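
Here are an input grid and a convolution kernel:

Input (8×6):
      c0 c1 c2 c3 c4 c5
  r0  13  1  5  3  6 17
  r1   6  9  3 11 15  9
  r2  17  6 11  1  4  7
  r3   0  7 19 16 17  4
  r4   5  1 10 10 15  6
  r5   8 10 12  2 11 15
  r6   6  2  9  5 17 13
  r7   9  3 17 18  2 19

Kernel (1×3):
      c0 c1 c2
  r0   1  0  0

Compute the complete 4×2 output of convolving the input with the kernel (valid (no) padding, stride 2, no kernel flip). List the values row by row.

13 5
17 11
5 10
6 9

Output[0,0]: The receptive field on the input at this output position is [13 1 5]. Elementwise product with the kernel and sum: 13·1.
Output[0,1]: The receptive field on the input at this output position is [5 3 6]. Elementwise product with the kernel and sum: 5·1.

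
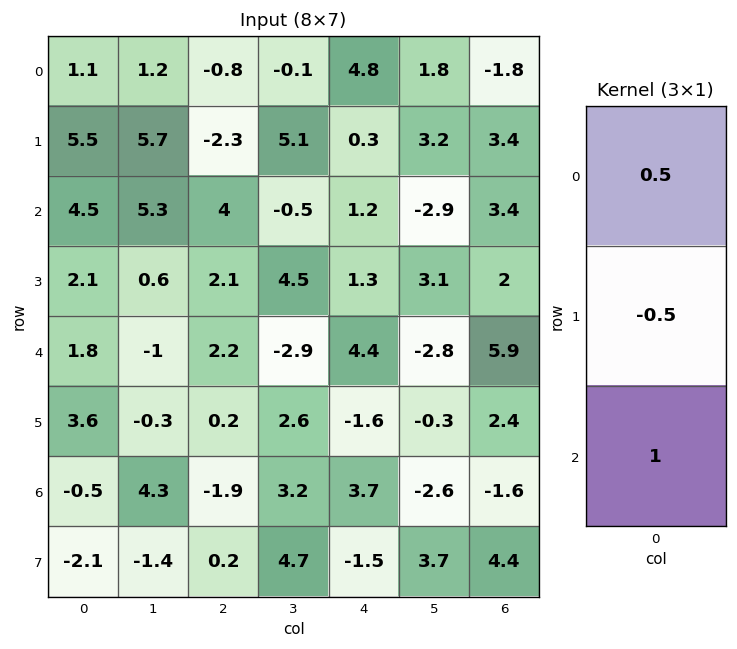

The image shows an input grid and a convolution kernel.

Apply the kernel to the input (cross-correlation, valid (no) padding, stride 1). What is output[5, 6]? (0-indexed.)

6.4

The receptive field on the input at this output position is [2.4 / -1.6 / 4.4]. Elementwise product with the kernel and sum: 2.4·0.5 + -1.6·-0.5 + 4.4·1.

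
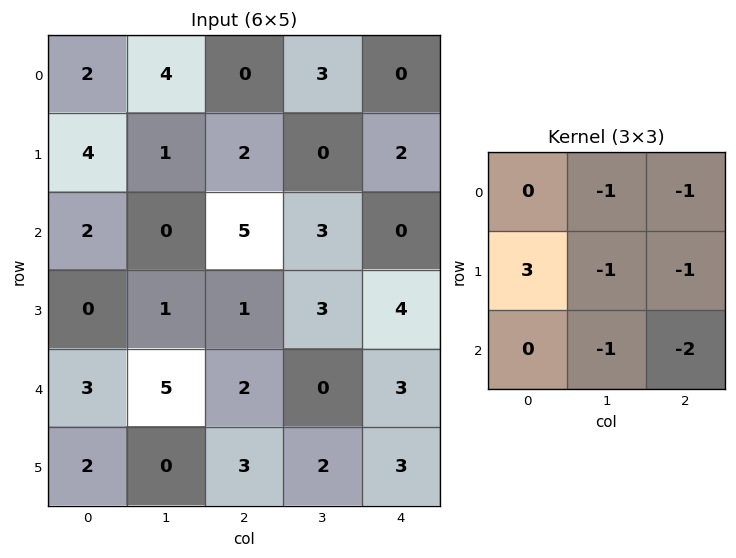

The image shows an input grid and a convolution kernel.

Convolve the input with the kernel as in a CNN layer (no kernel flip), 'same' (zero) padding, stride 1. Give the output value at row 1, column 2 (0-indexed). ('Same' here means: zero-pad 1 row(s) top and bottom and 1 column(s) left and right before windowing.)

The receptive field on the zero-padded input at this output position is [4 0 3 / 1 2 0 / 0 5 3]. Elementwise product with the kernel and sum: 0·-1 + 3·-1 + 1·3 + 2·-1 + 0·-1 + 5·-1 + 3·-2.

-13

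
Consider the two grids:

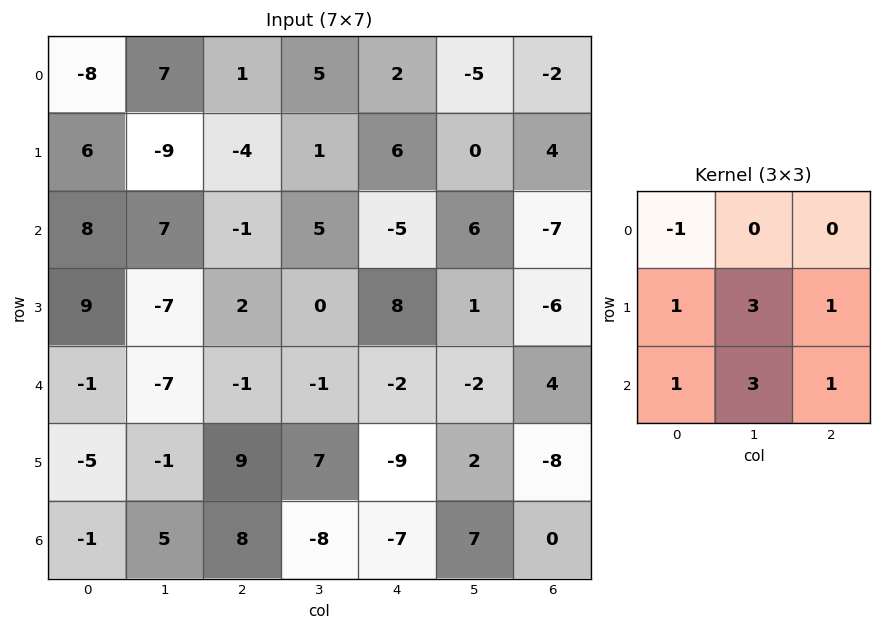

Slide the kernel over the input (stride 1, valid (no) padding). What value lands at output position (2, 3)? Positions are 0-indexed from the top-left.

11

The receptive field on the input at this output position is [5 -5 6 / 0 8 1 / -1 -2 -2]. Elementwise product with the kernel and sum: 5·-1 + 0·1 + 8·3 + 1·1 + -1·1 + -2·3 + -2·1.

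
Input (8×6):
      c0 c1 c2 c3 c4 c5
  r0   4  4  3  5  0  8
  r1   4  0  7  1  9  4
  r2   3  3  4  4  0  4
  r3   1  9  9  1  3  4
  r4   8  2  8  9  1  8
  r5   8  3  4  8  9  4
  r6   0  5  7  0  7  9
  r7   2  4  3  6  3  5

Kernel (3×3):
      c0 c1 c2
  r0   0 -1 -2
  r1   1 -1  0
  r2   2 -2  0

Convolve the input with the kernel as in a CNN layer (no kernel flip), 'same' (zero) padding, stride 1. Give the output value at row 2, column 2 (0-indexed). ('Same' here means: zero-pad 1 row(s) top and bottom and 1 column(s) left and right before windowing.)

-10

The receptive field on the zero-padded input at this output position is [0 7 1 / 3 4 4 / 9 9 1]. Elementwise product with the kernel and sum: 7·-1 + 1·-2 + 3·1 + 4·-1 + 9·2 + 9·-2.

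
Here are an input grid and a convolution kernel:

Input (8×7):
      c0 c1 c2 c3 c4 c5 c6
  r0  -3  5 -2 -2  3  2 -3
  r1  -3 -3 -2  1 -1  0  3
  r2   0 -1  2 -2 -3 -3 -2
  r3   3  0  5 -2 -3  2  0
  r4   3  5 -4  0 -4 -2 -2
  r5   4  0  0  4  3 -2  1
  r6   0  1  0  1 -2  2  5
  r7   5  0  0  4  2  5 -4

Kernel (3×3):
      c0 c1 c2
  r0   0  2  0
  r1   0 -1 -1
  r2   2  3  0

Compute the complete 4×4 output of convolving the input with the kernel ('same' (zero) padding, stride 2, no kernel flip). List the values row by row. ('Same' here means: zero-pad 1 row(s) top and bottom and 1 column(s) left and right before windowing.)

-11 -8 -6 12
4 11 -9 12
10 14 17 1
22 -1 20 -5

Output[0,0]: The receptive field on the zero-padded input at this output position is [0 0 0 / 0 -3 5 / 0 -3 -3]. Elementwise product with the kernel and sum: 0·2 + -3·-1 + 5·-1 + 0·2 + -3·3.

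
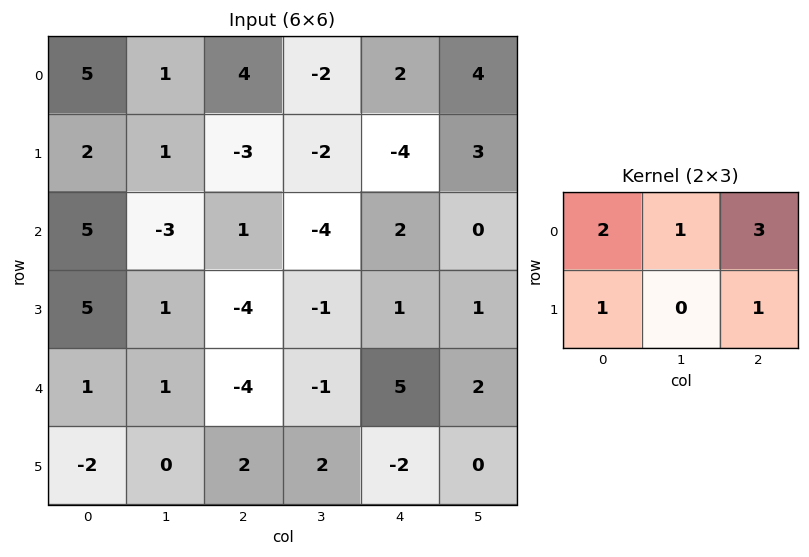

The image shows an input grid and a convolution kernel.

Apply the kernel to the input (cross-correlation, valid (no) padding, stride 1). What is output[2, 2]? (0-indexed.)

The receptive field on the input at this output position is [1 -4 2 / -4 -1 1]. Elementwise product with the kernel and sum: 1·2 + -4·1 + 2·3 + -4·1 + 1·1.

1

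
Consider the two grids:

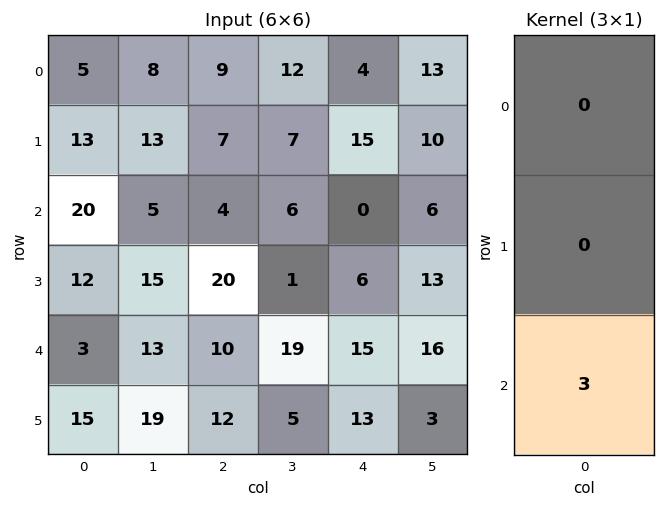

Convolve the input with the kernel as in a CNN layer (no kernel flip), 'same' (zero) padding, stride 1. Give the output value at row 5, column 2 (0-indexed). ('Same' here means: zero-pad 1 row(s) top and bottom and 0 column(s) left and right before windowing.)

The receptive field on the zero-padded input at this output position is [10 / 12 / 0]. Elementwise product with the kernel and sum: 0·3.

0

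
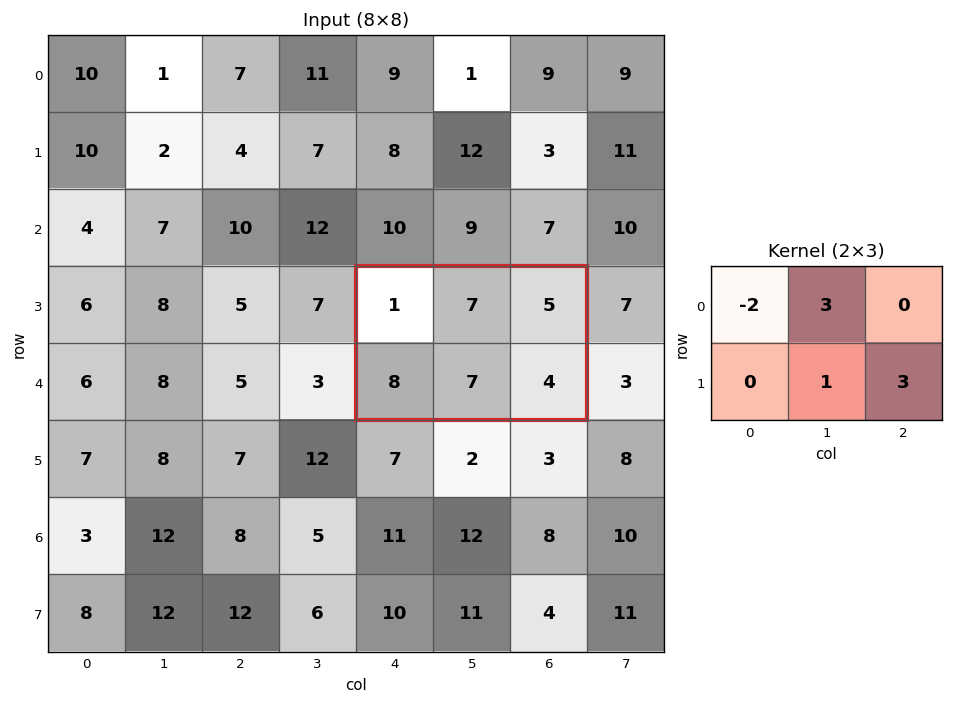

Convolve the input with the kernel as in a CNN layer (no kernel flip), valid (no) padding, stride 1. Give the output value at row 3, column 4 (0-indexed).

The receptive field on the input at this output position is [1 7 5 / 8 7 4]. Elementwise product with the kernel and sum: 1·-2 + 7·3 + 7·1 + 4·3.

38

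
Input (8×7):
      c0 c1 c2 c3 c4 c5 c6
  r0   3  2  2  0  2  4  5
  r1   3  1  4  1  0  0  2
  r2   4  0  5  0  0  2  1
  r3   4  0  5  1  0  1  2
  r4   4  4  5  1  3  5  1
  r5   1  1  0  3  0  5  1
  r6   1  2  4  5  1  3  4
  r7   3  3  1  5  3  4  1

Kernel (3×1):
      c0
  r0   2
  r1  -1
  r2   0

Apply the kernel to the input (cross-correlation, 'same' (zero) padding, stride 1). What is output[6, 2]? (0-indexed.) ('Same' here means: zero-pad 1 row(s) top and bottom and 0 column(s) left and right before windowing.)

The receptive field on the zero-padded input at this output position is [0 / 4 / 1]. Elementwise product with the kernel and sum: 0·2 + 4·-1.

-4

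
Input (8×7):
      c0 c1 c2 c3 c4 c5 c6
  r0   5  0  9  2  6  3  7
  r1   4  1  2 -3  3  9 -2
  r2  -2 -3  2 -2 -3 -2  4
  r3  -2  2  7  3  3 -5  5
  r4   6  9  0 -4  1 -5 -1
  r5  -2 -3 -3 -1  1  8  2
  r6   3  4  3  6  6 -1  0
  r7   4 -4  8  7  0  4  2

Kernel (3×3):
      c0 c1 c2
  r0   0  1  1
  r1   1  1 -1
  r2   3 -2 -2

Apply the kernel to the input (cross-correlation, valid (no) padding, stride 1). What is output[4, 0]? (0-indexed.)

2

The receptive field on the input at this output position is [6 9 0 / -2 -3 -3 / 3 4 3]. Elementwise product with the kernel and sum: 9·1 + 0·1 + -2·1 + -3·1 + -3·-1 + 3·3 + 4·-2 + 3·-2.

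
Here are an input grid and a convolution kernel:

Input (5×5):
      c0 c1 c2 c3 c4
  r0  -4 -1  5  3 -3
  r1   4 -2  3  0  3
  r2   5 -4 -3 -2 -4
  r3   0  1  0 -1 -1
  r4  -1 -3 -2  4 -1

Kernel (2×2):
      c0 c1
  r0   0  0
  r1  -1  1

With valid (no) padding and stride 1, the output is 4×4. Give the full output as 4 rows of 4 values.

-6 5 -3 3
-9 1 1 -2
1 -1 -1 0
-2 1 6 -5

Output[0,0]: The receptive field on the input at this output position is [-4 -1 / 4 -2]. Elementwise product with the kernel and sum: 4·-1 + -2·1.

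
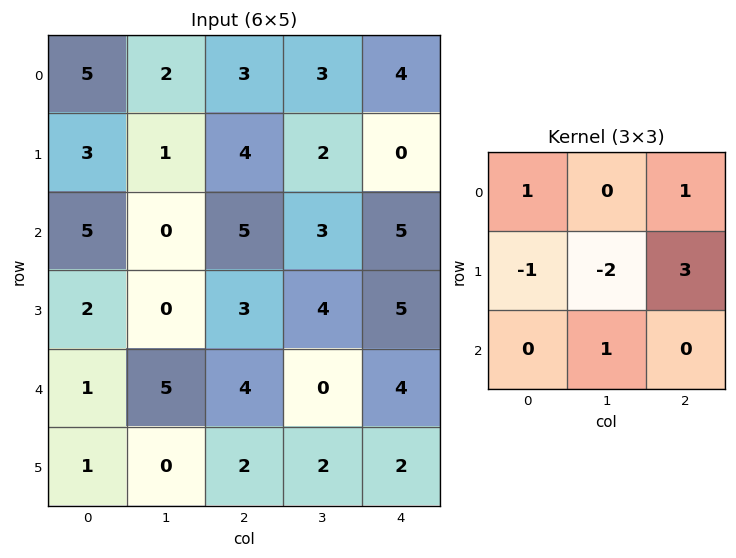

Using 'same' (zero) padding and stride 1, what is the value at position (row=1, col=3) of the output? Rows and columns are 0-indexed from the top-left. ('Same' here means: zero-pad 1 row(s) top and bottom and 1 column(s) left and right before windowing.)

The receptive field on the zero-padded input at this output position is [3 3 4 / 4 2 0 / 5 3 5]. Elementwise product with the kernel and sum: 3·1 + 4·1 + 4·-1 + 2·-2 + 0·3 + 3·1.

2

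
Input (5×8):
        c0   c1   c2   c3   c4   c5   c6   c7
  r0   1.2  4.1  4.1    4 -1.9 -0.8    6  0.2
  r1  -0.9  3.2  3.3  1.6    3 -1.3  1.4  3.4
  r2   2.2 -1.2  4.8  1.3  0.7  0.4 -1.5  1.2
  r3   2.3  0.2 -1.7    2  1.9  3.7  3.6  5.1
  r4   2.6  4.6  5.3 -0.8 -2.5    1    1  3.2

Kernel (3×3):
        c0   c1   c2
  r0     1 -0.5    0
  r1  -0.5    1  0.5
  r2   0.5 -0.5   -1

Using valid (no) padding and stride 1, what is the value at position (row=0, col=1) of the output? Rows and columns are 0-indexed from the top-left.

0.25

The receptive field on the input at this output position is [4.1 4.1 4 / 3.2 3.3 1.6 / -1.2 4.8 1.3]. Elementwise product with the kernel and sum: 4.1·1 + 4.1·-0.5 + 3.2·-0.5 + 3.3·1 + 1.6·0.5 + -1.2·0.5 + 4.8·-0.5 + 1.3·-1.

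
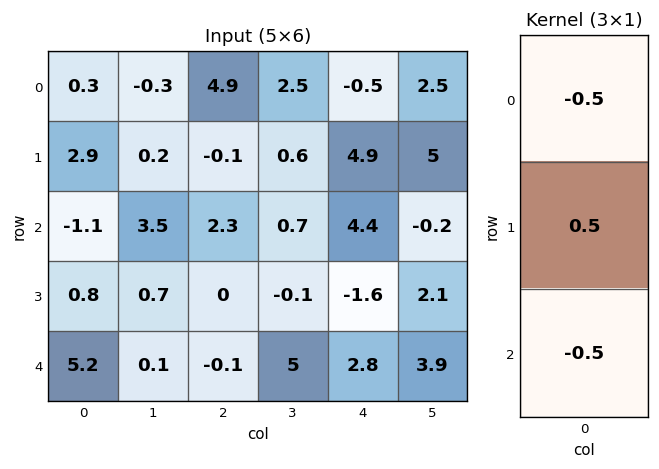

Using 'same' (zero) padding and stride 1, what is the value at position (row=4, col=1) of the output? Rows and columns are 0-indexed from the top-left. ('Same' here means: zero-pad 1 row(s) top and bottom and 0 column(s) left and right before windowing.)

-0.3

The receptive field on the zero-padded input at this output position is [0.7 / 0.1 / 0]. Elementwise product with the kernel and sum: 0.7·-0.5 + 0.1·0.5 + 0·-0.5.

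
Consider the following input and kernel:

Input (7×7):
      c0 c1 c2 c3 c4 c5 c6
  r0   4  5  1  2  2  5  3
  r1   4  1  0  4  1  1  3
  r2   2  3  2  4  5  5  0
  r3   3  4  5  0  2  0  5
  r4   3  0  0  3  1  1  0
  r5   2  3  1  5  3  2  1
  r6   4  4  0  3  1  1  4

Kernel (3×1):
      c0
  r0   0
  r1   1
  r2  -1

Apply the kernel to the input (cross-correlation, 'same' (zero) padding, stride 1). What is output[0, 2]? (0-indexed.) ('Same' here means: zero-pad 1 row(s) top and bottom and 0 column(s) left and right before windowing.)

The receptive field on the zero-padded input at this output position is [0 / 1 / 0]. Elementwise product with the kernel and sum: 1·1 + 0·-1.

1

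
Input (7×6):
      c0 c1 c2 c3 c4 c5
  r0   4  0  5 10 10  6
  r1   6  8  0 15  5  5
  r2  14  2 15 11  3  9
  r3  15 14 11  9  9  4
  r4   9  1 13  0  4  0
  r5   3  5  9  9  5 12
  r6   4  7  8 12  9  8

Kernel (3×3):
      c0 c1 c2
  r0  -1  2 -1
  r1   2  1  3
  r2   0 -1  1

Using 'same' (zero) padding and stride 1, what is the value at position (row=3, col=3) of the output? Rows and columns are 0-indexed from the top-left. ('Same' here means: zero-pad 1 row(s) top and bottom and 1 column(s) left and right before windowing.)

The receptive field on the zero-padded input at this output position is [15 11 3 / 11 9 9 / 13 0 4]. Elementwise product with the kernel and sum: 15·-1 + 11·2 + 3·-1 + 11·2 + 9·1 + 9·3 + 0·-1 + 4·1.

66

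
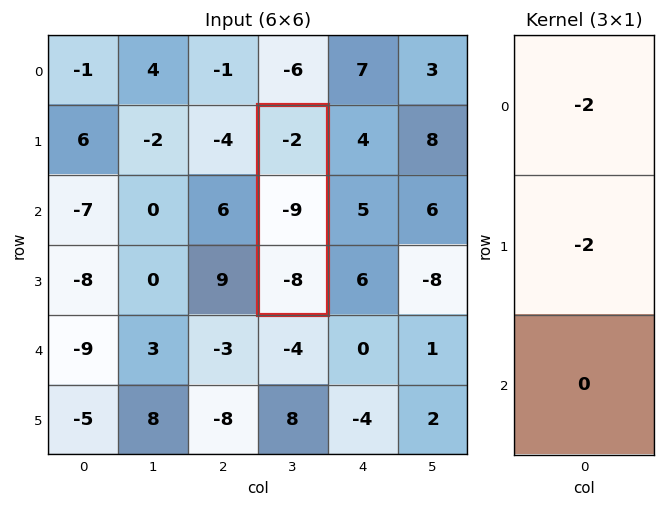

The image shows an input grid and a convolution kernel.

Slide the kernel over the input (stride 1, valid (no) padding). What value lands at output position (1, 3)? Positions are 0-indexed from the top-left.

22

The receptive field on the input at this output position is [-2 / -9 / -8]. Elementwise product with the kernel and sum: -2·-2 + -9·-2.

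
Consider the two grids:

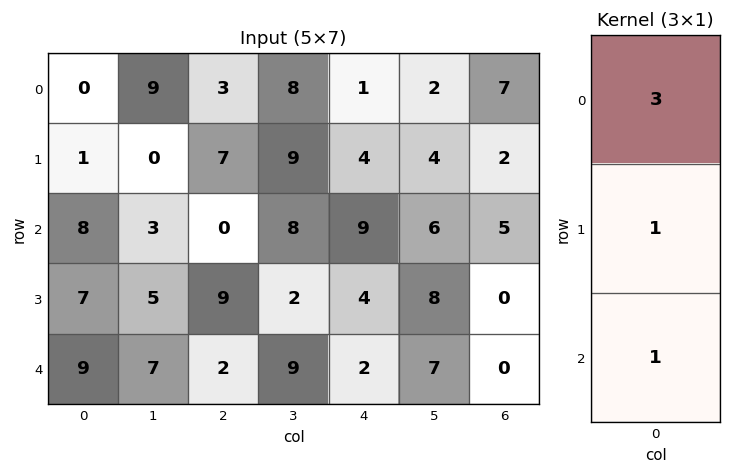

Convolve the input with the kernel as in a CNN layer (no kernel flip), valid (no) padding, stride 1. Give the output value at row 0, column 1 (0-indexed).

30

The receptive field on the input at this output position is [9 / 0 / 3]. Elementwise product with the kernel and sum: 9·3 + 0·1 + 3·1.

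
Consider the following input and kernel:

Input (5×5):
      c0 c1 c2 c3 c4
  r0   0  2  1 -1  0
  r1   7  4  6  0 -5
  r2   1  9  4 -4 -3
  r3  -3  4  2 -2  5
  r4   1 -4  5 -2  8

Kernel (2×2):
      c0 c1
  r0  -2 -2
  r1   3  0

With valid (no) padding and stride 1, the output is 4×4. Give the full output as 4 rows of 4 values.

17 6 18 2
-19 7 0 -2
-29 -14 6 8
1 -24 15 -12

Output[0,0]: The receptive field on the input at this output position is [0 2 / 7 4]. Elementwise product with the kernel and sum: 0·-2 + 2·-2 + 7·3.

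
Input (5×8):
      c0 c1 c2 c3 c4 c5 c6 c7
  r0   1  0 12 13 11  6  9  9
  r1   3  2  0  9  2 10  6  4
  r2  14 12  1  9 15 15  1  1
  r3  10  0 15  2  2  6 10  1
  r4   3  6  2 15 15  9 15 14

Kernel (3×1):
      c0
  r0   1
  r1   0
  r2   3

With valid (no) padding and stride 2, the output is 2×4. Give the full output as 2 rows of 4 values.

43 15 56 12
23 7 60 46

Output[0,0]: The receptive field on the input at this output position is [1 / 3 / 14]. Elementwise product with the kernel and sum: 1·1 + 14·3.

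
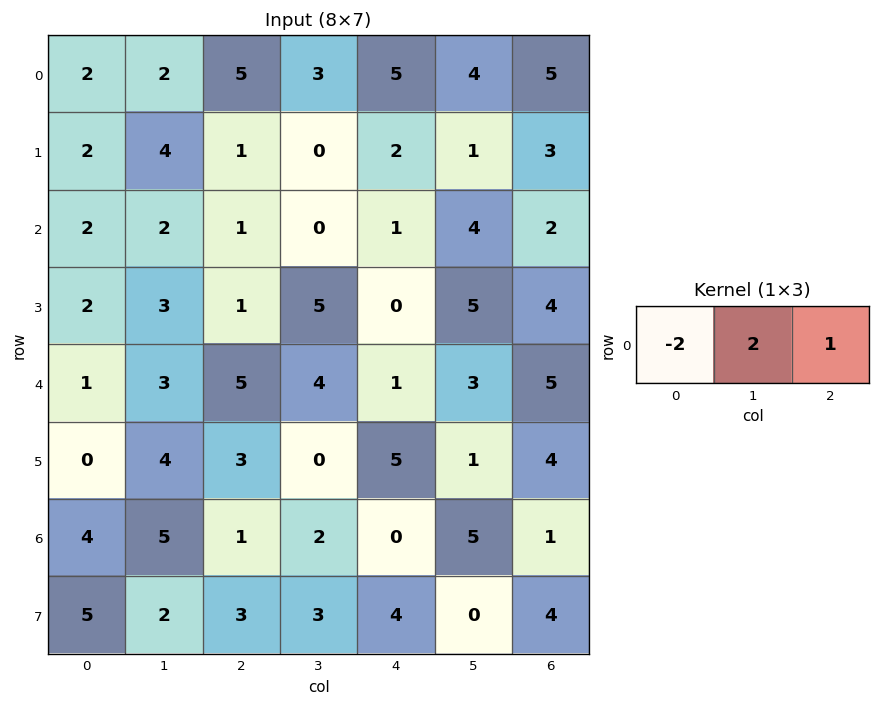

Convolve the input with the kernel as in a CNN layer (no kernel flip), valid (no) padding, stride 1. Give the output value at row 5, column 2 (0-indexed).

The receptive field on the input at this output position is [3 0 5]. Elementwise product with the kernel and sum: 3·-2 + 0·2 + 5·1.

-1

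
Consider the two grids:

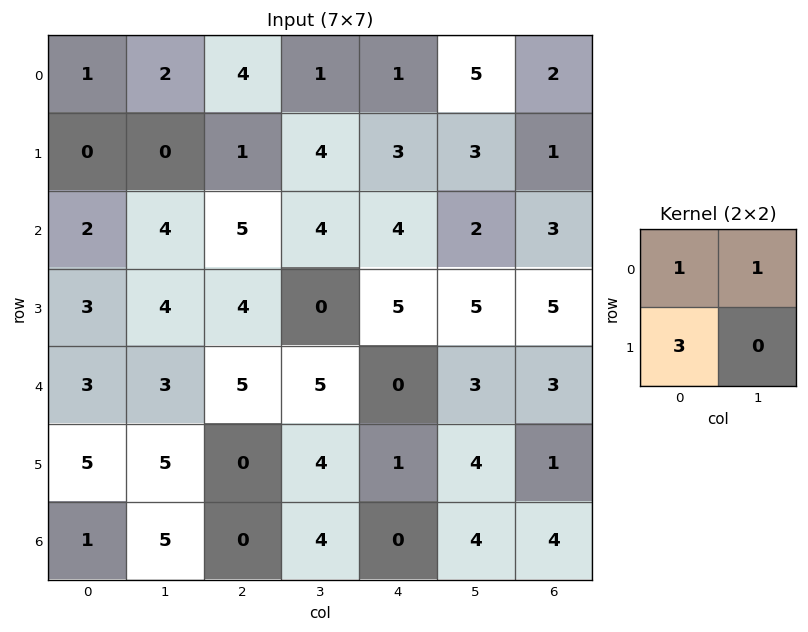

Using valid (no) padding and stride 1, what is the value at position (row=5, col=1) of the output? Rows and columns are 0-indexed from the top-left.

20

The receptive field on the input at this output position is [5 0 / 5 0]. Elementwise product with the kernel and sum: 5·1 + 0·1 + 5·3.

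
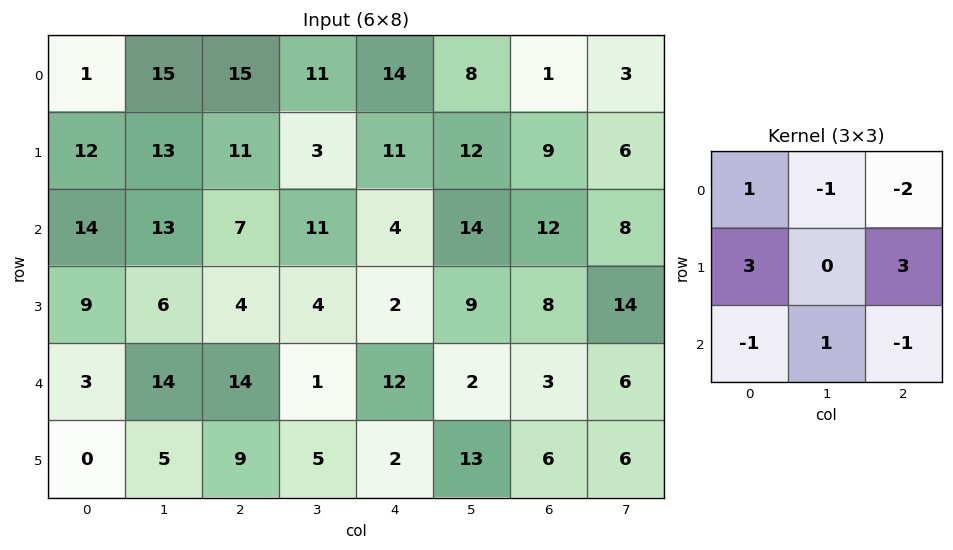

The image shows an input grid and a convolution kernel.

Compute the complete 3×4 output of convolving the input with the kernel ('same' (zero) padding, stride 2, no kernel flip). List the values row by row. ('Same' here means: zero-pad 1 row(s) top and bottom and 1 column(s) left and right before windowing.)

44 73 53 24
4 62 32 42
16 38 -23 -16

Output[0,0]: The receptive field on the zero-padded input at this output position is [0 0 0 / 0 1 15 / 0 12 13]. Elementwise product with the kernel and sum: 0·1 + 0·-1 + 0·-2 + 0·3 + 15·3 + 0·-1 + 12·1 + 13·-1.
Output[0,1]: The receptive field on the zero-padded input at this output position is [0 0 0 / 15 15 11 / 13 11 3]. Elementwise product with the kernel and sum: 0·1 + 0·-1 + 0·-2 + 15·3 + 11·3 + 13·-1 + 11·1 + 3·-1.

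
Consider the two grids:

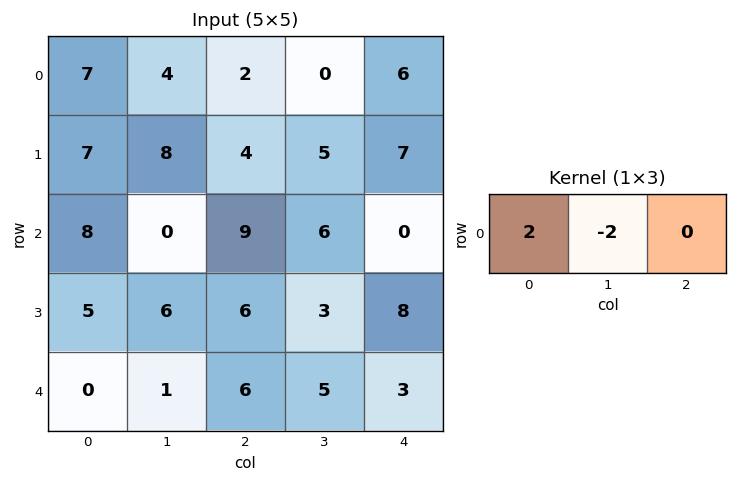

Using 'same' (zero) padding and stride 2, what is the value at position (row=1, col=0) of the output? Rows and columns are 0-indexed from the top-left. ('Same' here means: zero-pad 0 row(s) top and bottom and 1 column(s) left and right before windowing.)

-16

The receptive field on the zero-padded input at this output position is [0 8 0]. Elementwise product with the kernel and sum: 0·2 + 8·-2.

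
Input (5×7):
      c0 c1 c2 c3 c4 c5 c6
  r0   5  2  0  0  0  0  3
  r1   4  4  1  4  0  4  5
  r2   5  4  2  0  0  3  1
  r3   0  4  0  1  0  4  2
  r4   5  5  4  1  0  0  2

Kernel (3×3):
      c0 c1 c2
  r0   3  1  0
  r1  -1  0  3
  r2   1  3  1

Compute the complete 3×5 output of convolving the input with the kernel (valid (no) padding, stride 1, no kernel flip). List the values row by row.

Output[0,0]: The receptive field on the input at this output position is [5 2 0 / 4 4 1 / 5 4 2]. Elementwise product with the kernel and sum: 5·3 + 2·1 + 4·-1 + 1·3 + 5·1 + 4·3 + 2·1.
Output[0,1]: The receptive field on the input at this output position is [2 0 0 / 4 1 4 / 4 2 0]. Elementwise product with the kernel and sum: 2·3 + 0·1 + 4·-1 + 4·3 + 4·1 + 2·3 + 0·1.

35 24 1 11 25
29 14 8 26 21
43 31 13 12 11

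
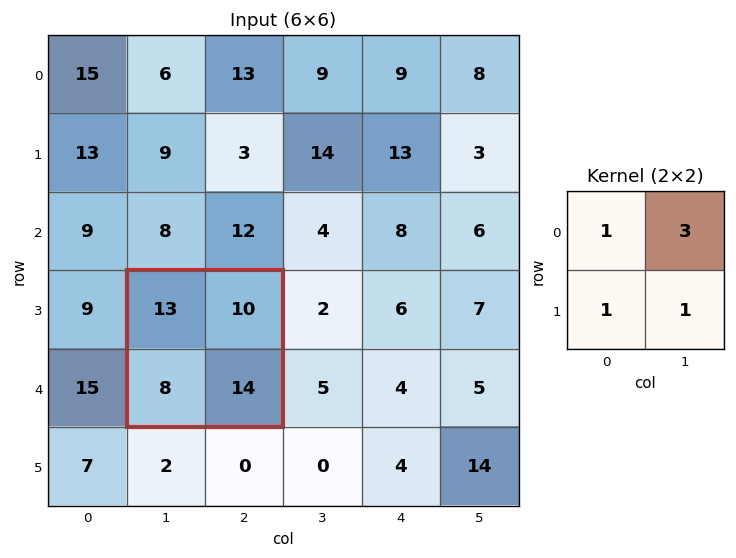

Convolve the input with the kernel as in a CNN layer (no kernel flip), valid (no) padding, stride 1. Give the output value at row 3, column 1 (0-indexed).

The receptive field on the input at this output position is [13 10 / 8 14]. Elementwise product with the kernel and sum: 13·1 + 10·3 + 8·1 + 14·1.

65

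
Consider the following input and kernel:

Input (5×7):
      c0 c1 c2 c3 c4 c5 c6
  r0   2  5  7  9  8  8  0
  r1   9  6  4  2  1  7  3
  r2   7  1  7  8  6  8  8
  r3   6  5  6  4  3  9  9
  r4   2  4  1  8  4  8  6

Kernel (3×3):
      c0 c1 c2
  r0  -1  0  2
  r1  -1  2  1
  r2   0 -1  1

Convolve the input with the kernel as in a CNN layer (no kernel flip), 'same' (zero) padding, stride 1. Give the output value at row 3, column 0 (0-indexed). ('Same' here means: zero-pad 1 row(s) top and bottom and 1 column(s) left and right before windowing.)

The receptive field on the zero-padded input at this output position is [0 7 1 / 0 6 5 / 0 2 4]. Elementwise product with the kernel and sum: 0·-1 + 1·2 + 0·-1 + 6·2 + 5·1 + 2·-1 + 4·1.

21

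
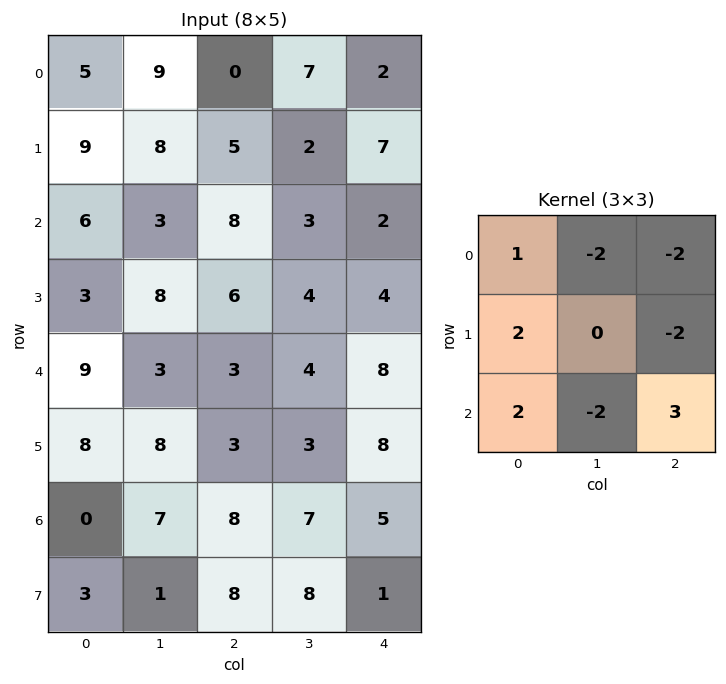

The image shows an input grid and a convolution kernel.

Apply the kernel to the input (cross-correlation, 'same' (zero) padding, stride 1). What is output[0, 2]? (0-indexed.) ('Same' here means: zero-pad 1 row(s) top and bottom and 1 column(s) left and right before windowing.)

The receptive field on the zero-padded input at this output position is [0 0 0 / 9 0 7 / 8 5 2]. Elementwise product with the kernel and sum: 0·1 + 0·-2 + 0·-2 + 9·2 + 7·-2 + 8·2 + 5·-2 + 2·3.

16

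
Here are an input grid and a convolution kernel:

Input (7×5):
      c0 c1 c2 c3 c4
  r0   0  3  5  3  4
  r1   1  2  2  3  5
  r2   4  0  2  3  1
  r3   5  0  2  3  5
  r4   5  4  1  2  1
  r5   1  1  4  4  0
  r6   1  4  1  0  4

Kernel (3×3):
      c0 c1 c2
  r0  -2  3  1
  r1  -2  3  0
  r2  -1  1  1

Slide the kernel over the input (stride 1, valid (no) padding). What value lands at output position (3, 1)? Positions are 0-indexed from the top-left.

11

The receptive field on the input at this output position is [0 2 3 / 4 1 2 / 1 4 4]. Elementwise product with the kernel and sum: 0·-2 + 2·3 + 3·1 + 4·-2 + 1·3 + 1·-1 + 4·1 + 4·1.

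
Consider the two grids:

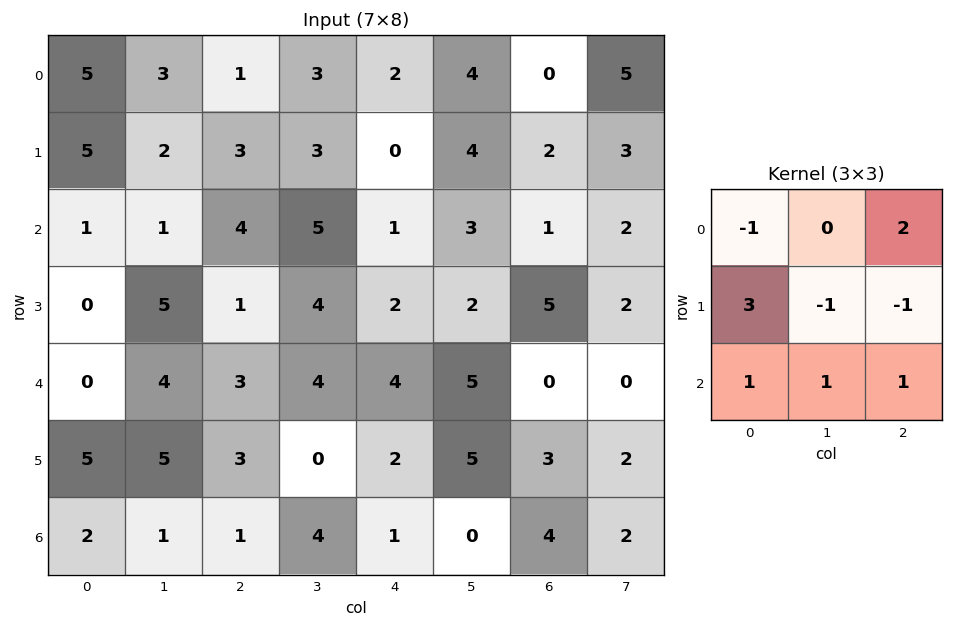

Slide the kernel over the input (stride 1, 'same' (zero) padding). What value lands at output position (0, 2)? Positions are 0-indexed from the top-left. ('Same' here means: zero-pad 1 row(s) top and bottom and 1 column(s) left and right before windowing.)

13

The receptive field on the zero-padded input at this output position is [0 0 0 / 3 1 3 / 2 3 3]. Elementwise product with the kernel and sum: 0·-1 + 0·2 + 3·3 + 1·-1 + 3·-1 + 2·1 + 3·1 + 3·1.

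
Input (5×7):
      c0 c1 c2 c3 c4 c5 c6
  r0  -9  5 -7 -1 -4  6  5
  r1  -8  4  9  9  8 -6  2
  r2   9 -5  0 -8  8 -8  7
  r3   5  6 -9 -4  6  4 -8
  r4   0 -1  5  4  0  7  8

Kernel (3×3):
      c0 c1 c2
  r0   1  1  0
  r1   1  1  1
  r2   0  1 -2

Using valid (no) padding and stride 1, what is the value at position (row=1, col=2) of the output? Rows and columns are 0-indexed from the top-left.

The receptive field on the input at this output position is [9 9 8 / 0 -8 8 / -9 -4 6]. Elementwise product with the kernel and sum: 9·1 + 9·1 + 0·1 + -8·1 + 8·1 + -4·1 + 6·-2.

2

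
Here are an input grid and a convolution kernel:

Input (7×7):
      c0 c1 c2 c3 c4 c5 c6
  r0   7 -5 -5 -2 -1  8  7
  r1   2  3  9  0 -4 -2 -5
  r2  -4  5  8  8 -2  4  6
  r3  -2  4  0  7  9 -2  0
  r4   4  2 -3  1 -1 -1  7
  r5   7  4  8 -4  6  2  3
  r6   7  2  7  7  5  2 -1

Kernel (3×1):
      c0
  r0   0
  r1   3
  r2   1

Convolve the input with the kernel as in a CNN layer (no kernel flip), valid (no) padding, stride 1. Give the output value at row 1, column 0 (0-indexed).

-14

The receptive field on the input at this output position is [2 / -4 / -2]. Elementwise product with the kernel and sum: -4·3 + -2·1.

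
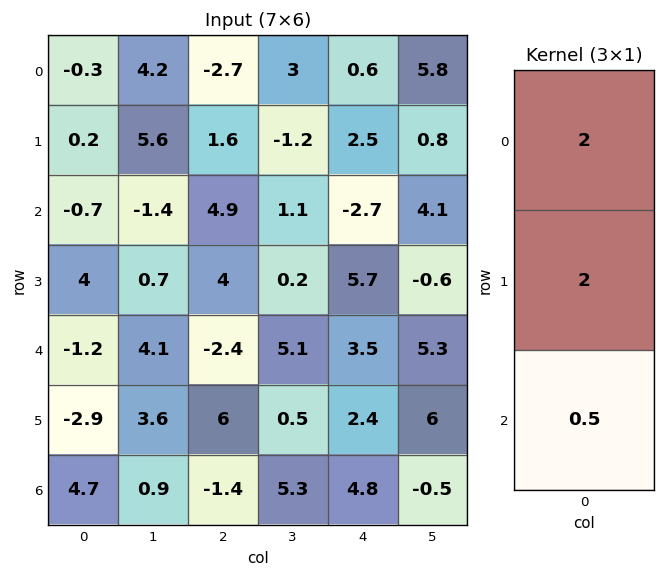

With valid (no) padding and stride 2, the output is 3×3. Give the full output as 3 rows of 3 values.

-0.55 0.25 4.85
6 16.6 7.75
-5.85 6.5 14.2

Output[0,0]: The receptive field on the input at this output position is [-0.3 / 0.2 / -0.7]. Elementwise product with the kernel and sum: -0.3·2 + 0.2·2 + -0.7·0.5.
Output[0,1]: The receptive field on the input at this output position is [-2.7 / 1.6 / 4.9]. Elementwise product with the kernel and sum: -2.7·2 + 1.6·2 + 4.9·0.5.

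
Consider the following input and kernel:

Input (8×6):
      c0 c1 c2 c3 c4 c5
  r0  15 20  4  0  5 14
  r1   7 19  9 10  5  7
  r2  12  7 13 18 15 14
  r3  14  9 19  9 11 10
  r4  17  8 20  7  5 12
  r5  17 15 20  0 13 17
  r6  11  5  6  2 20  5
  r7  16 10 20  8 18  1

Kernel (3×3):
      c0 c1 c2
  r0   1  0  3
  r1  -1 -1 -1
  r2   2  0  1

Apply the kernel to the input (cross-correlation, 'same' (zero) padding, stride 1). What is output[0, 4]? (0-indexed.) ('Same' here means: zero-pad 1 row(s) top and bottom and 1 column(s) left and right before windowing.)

The receptive field on the zero-padded input at this output position is [0 0 0 / 0 5 14 / 10 5 7]. Elementwise product with the kernel and sum: 0·1 + 0·3 + 0·-1 + 5·-1 + 14·-1 + 10·2 + 7·1.

8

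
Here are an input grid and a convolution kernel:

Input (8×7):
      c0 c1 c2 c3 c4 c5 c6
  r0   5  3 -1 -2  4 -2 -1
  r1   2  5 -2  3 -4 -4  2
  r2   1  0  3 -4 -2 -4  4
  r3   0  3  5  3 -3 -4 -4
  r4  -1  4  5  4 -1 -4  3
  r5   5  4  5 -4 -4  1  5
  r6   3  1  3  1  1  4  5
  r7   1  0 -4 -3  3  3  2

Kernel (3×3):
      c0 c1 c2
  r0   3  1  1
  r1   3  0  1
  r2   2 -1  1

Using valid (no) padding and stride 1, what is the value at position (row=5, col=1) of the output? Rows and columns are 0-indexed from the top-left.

The receptive field on the input at this output position is [4 5 -4 / 1 3 1 / 0 -4 -3]. Elementwise product with the kernel and sum: 4·3 + 5·1 + -4·1 + 1·3 + 1·1 + 0·2 + -4·-1 + -3·1.

18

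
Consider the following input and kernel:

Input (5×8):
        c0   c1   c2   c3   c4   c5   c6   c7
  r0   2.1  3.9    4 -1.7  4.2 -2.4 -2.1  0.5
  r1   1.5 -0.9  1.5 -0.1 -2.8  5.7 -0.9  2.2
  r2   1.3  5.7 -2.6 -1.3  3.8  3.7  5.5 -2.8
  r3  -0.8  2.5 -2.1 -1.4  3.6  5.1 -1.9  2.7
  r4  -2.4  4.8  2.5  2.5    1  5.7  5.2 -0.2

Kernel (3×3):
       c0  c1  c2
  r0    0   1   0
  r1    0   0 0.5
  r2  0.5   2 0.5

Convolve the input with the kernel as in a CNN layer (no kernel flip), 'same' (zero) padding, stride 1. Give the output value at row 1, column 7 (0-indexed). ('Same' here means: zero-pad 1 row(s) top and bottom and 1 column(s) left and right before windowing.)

-2.35

The receptive field on the zero-padded input at this output position is [-2.1 0.5 0 / -0.9 2.2 0 / 5.5 -2.8 0]. Elementwise product with the kernel and sum: 0.5·1 + 0·0.5 + 5.5·0.5 + -2.8·2 + 0·0.5.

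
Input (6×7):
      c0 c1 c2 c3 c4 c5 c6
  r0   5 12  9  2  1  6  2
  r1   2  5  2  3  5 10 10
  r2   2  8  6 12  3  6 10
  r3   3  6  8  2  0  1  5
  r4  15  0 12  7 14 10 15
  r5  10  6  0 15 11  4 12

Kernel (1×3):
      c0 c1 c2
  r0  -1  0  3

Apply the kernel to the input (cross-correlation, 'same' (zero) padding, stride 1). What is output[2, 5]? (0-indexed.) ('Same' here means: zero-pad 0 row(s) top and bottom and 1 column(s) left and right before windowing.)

The receptive field on the zero-padded input at this output position is [3 6 10]. Elementwise product with the kernel and sum: 3·-1 + 10·3.

27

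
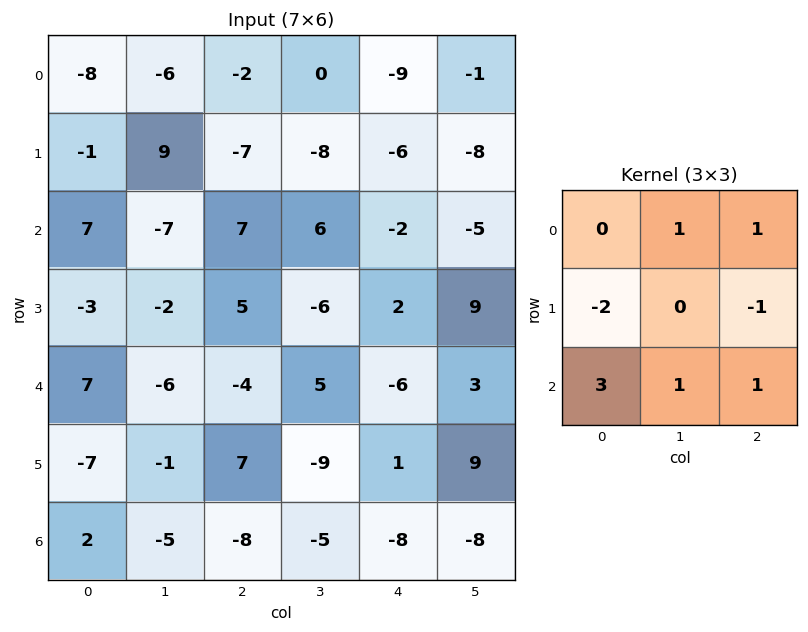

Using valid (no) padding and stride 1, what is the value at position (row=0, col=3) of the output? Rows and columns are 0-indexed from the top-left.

The receptive field on the input at this output position is [0 -9 -1 / -8 -6 -8 / 6 -2 -5]. Elementwise product with the kernel and sum: -9·1 + -1·1 + -8·-2 + -8·-1 + 6·3 + -2·1 + -5·1.

25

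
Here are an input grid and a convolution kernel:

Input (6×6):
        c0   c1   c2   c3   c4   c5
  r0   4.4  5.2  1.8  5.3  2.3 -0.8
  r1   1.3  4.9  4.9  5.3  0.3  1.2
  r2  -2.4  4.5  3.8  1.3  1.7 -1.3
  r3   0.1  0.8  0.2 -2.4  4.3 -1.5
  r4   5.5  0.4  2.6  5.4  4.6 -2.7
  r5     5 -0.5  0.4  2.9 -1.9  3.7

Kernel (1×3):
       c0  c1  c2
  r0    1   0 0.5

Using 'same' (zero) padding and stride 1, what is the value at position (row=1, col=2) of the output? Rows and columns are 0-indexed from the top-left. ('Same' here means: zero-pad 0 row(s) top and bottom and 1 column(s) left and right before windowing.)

7.55

The receptive field on the zero-padded input at this output position is [4.9 4.9 5.3]. Elementwise product with the kernel and sum: 4.9·1 + 5.3·0.5.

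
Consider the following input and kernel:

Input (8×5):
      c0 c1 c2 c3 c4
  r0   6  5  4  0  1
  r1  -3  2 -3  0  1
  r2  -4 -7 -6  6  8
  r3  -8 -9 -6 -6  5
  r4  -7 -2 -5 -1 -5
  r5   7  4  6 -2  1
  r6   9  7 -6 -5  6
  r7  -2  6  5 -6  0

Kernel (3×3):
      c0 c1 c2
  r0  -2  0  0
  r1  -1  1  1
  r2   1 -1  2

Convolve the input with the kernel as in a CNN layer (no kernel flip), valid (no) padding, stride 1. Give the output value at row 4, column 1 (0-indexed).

The receptive field on the input at this output position is [-2 -5 -1 / 4 6 -2 / 7 -6 -5]. Elementwise product with the kernel and sum: -2·-2 + 4·-1 + 6·1 + -2·1 + 7·1 + -6·-1 + -5·2.

7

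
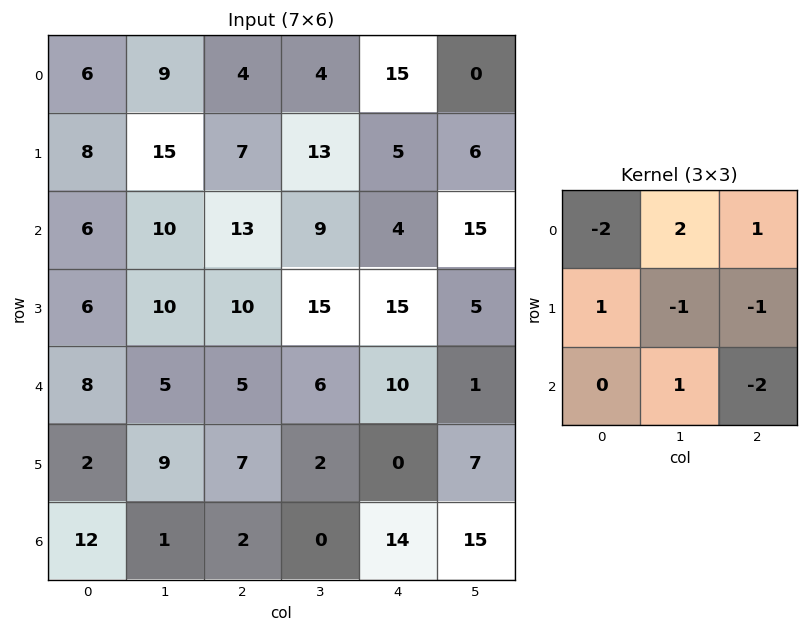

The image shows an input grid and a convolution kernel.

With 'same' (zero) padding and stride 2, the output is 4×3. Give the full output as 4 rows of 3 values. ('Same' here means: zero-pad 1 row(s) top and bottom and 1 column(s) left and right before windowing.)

-37 -18 -18
1 -35 -15
-7 12 -14
0 -3 -26

Output[0,0]: The receptive field on the zero-padded input at this output position is [0 0 0 / 0 6 9 / 0 8 15]. Elementwise product with the kernel and sum: 0·-2 + 0·2 + 0·1 + 0·1 + 6·-1 + 9·-1 + 8·1 + 15·-2.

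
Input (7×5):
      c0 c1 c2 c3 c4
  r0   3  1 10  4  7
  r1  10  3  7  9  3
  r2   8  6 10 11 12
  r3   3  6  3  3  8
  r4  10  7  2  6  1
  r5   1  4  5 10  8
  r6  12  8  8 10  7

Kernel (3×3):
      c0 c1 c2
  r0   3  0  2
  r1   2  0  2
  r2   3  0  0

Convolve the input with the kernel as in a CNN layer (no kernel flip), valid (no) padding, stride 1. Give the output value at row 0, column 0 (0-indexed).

87

The receptive field on the input at this output position is [3 1 10 / 10 3 7 / 8 6 10]. Elementwise product with the kernel and sum: 3·3 + 10·2 + 10·2 + 7·2 + 8·3.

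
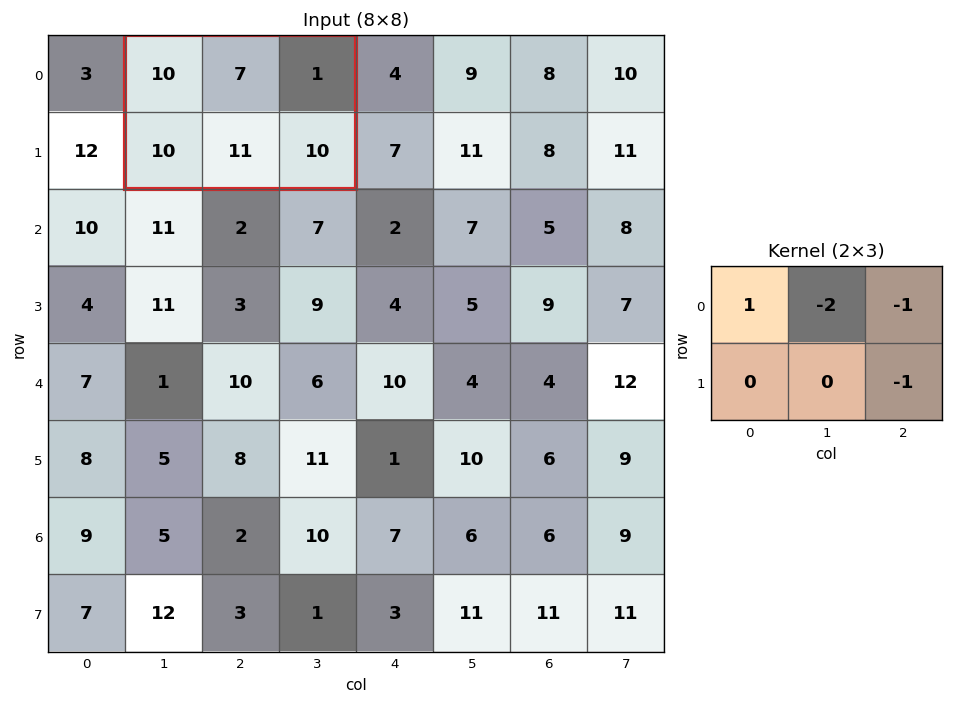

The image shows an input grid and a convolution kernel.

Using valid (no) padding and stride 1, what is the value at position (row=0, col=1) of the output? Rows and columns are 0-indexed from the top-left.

-15

The receptive field on the input at this output position is [10 7 1 / 10 11 10]. Elementwise product with the kernel and sum: 10·1 + 7·-2 + 1·-1 + 10·-1.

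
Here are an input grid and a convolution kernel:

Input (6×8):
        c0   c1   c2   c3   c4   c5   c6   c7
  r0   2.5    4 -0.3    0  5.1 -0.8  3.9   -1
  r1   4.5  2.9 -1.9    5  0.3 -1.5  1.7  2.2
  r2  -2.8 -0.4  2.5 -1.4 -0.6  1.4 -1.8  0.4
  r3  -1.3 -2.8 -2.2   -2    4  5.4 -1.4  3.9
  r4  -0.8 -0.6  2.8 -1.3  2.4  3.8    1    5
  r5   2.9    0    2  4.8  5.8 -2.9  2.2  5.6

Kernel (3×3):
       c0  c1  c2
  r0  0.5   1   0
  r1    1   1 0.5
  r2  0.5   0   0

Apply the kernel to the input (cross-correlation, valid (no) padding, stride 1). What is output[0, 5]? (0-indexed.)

5.5

The receptive field on the input at this output position is [-0.8 3.9 -1 / -1.5 1.7 2.2 / 1.4 -1.8 0.4]. Elementwise product with the kernel and sum: -0.8·0.5 + 3.9·1 + -1.5·1 + 1.7·1 + 2.2·0.5 + 1.4·0.5.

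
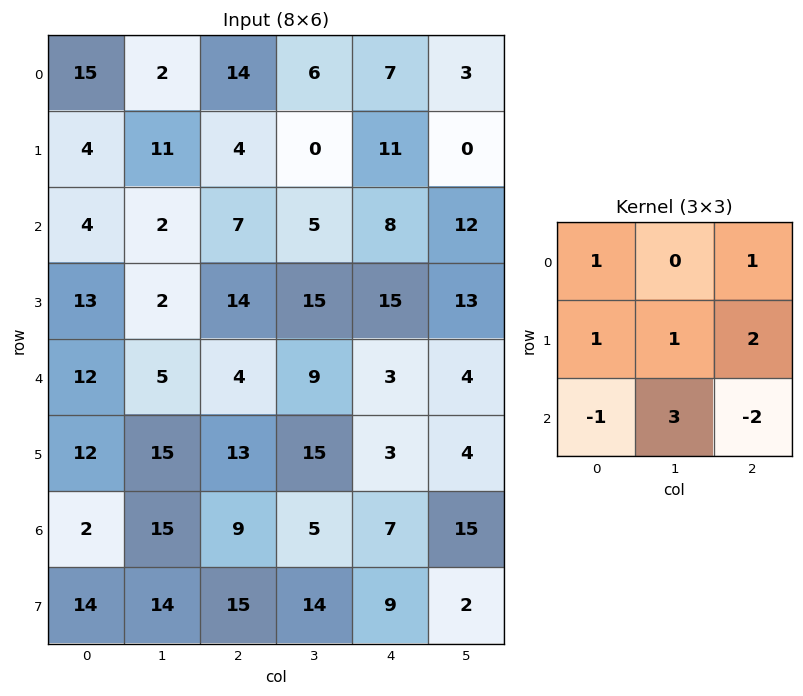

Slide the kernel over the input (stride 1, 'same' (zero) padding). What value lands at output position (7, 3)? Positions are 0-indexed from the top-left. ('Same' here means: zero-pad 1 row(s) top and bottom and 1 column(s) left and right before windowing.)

The receptive field on the zero-padded input at this output position is [9 5 7 / 15 14 9 / 0 0 0]. Elementwise product with the kernel and sum: 9·1 + 7·1 + 15·1 + 14·1 + 9·2 + 0·-1 + 0·3 + 0·-2.

63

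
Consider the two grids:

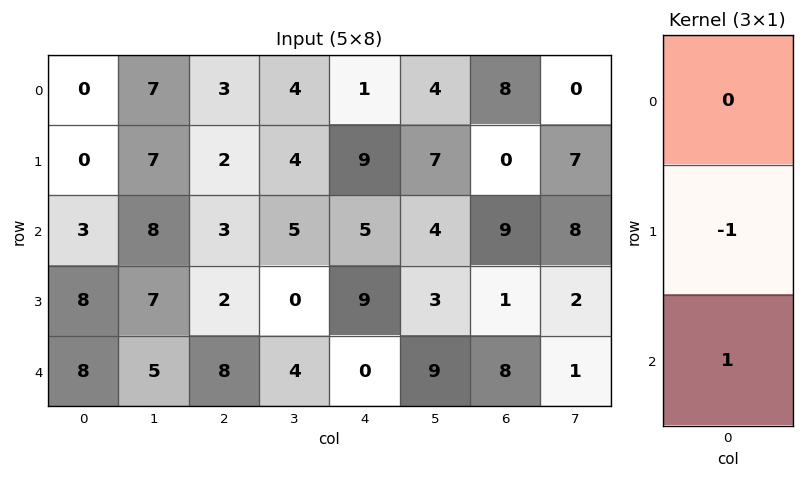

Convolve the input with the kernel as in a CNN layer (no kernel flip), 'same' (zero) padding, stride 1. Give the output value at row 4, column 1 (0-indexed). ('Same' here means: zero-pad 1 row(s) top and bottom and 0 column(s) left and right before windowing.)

The receptive field on the zero-padded input at this output position is [7 / 5 / 0]. Elementwise product with the kernel and sum: 5·-1 + 0·1.

-5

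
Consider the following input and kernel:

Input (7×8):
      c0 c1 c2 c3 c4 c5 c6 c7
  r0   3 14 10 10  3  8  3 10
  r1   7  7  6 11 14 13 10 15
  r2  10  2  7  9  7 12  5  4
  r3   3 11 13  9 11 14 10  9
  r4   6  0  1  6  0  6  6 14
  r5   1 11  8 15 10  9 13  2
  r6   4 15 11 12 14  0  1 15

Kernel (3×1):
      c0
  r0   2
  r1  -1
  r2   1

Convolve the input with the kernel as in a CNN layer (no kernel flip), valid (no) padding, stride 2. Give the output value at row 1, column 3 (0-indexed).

6

The receptive field on the input at this output position is [5 / 10 / 6]. Elementwise product with the kernel and sum: 5·2 + 10·-1 + 6·1.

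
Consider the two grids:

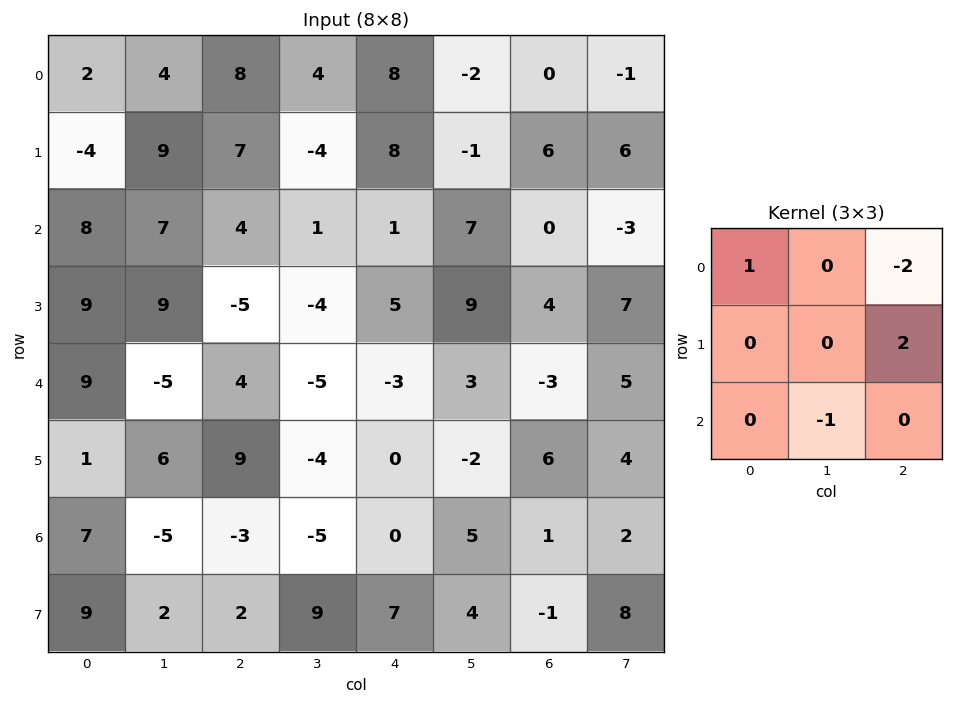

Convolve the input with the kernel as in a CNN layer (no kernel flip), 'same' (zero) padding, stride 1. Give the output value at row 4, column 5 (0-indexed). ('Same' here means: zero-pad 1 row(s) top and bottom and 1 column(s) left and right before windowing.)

The receptive field on the zero-padded input at this output position is [5 9 4 / -3 3 -3 / 0 -2 6]. Elementwise product with the kernel and sum: 5·1 + 4·-2 + -3·2 + -2·-1.

-7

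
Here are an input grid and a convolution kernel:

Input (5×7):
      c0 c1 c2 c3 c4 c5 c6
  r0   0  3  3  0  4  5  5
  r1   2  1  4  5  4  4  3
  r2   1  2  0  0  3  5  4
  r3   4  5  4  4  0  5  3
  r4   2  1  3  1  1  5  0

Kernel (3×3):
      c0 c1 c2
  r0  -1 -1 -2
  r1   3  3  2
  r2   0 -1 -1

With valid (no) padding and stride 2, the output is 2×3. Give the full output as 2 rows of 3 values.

Output[0,0]: The receptive field on the input at this output position is [0 3 3 / 2 1 4 / 1 2 0]. Elementwise product with the kernel and sum: 0·-1 + 3·-1 + 3·-2 + 2·3 + 1·3 + 4·2 + 2·-1 + 0·-1.

6 21 2
28 16 0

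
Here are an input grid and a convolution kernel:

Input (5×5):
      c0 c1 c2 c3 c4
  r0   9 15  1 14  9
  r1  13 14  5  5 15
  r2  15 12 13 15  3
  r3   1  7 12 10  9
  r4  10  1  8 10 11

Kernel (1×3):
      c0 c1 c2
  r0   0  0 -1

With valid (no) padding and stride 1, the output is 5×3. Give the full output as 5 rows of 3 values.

-1 -14 -9
-5 -5 -15
-13 -15 -3
-12 -10 -9
-8 -10 -11

Output[0,0]: The receptive field on the input at this output position is [9 15 1]. Elementwise product with the kernel and sum: 1·-1.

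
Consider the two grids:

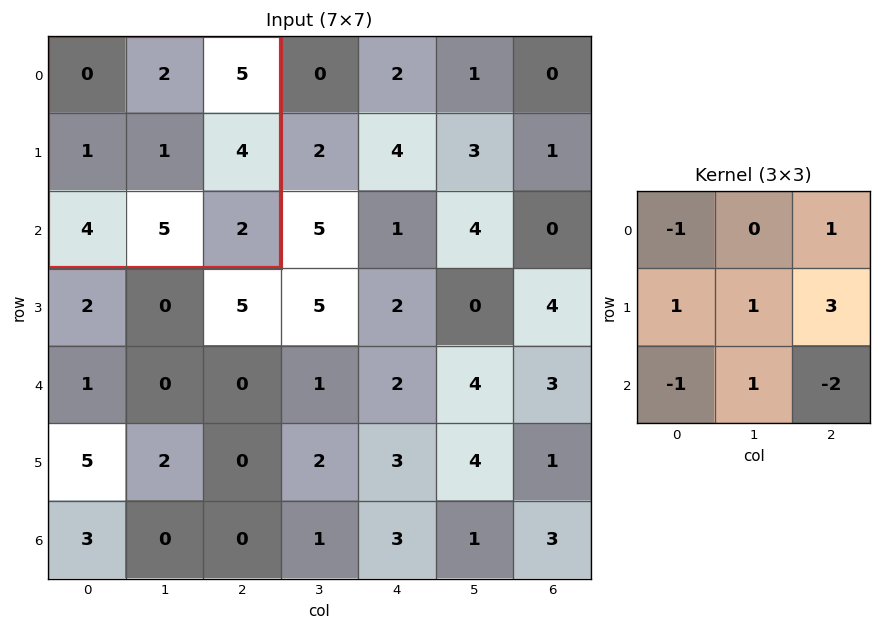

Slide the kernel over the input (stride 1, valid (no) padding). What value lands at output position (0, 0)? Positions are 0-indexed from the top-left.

16

The receptive field on the input at this output position is [0 2 5 / 1 1 4 / 4 5 2]. Elementwise product with the kernel and sum: 0·-1 + 5·1 + 1·1 + 1·1 + 4·3 + 4·-1 + 5·1 + 2·-2.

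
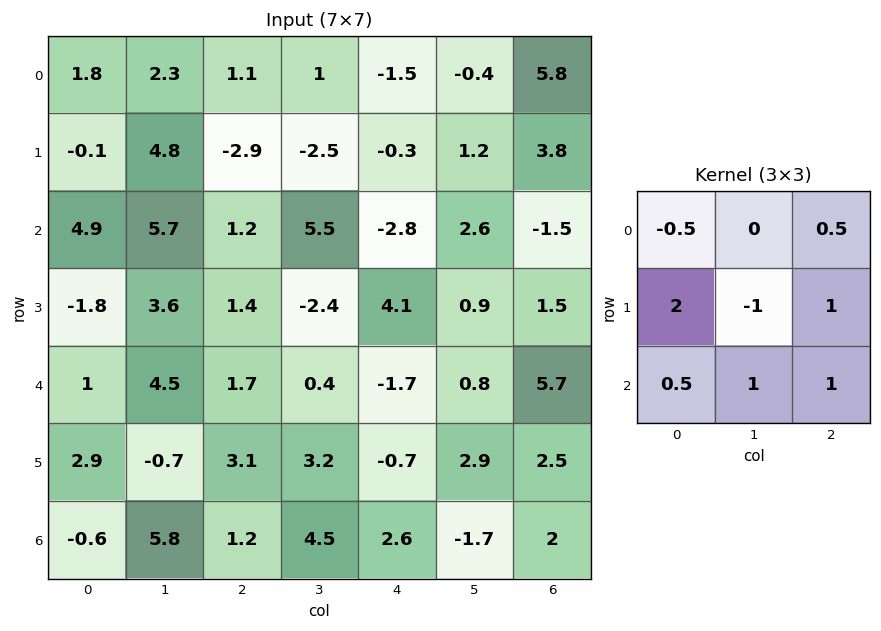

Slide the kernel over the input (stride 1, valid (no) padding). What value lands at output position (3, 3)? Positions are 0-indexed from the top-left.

The receptive field on the input at this output position is [-2.4 4.1 0.9 / 0.4 -1.7 0.8 / 3.2 -0.7 2.9]. Elementwise product with the kernel and sum: -2.4·-0.5 + 0.9·0.5 + 0.4·2 + -1.7·-1 + 0.8·1 + 3.2·0.5 + -0.7·1 + 2.9·1.

8.75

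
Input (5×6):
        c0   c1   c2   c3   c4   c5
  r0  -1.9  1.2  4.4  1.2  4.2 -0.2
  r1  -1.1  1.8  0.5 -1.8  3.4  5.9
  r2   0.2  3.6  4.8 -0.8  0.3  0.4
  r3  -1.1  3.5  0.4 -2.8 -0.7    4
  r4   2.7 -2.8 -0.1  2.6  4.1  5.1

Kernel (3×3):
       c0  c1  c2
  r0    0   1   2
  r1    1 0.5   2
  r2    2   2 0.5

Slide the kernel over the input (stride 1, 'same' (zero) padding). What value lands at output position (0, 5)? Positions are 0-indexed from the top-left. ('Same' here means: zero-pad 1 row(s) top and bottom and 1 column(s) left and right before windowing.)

22.7

The receptive field on the zero-padded input at this output position is [0 0 0 / 4.2 -0.2 0 / 3.4 5.9 0]. Elementwise product with the kernel and sum: 0·1 + 0·2 + 4.2·1 + -0.2·0.5 + 0·2 + 3.4·2 + 5.9·2 + 0·0.5.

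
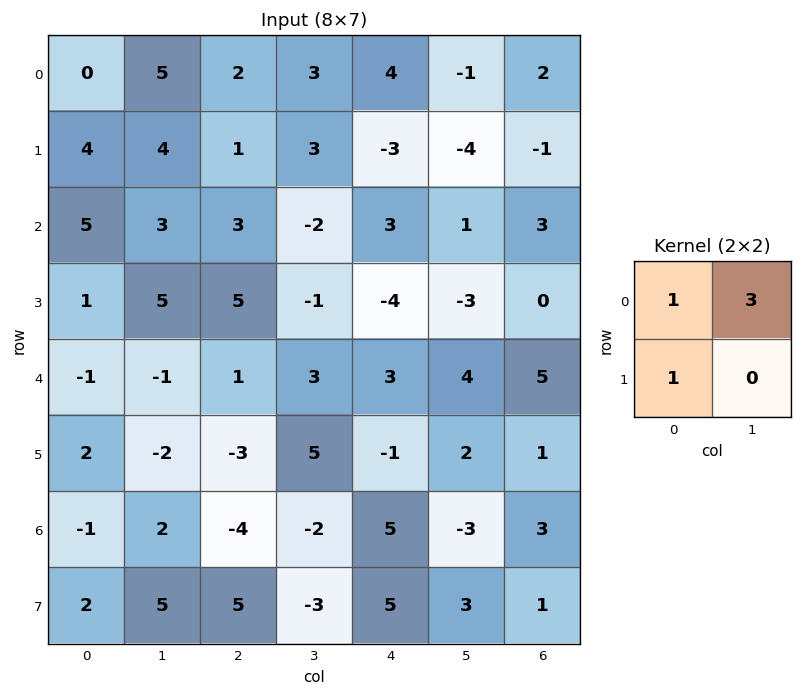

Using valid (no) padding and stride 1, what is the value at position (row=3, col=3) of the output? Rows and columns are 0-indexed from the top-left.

-10

The receptive field on the input at this output position is [-1 -4 / 3 3]. Elementwise product with the kernel and sum: -1·1 + -4·3 + 3·1.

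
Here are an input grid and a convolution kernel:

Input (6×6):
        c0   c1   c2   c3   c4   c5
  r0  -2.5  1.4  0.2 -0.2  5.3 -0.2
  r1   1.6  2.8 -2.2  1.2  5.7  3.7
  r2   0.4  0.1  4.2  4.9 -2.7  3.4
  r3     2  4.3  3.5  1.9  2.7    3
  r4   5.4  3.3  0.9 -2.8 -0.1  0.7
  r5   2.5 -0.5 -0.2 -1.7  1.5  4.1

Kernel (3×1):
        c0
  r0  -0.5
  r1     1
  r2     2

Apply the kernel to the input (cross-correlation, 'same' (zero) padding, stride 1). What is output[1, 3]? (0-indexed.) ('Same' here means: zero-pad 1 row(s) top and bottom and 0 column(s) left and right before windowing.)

The receptive field on the zero-padded input at this output position is [-0.2 / 1.2 / 4.9]. Elementwise product with the kernel and sum: -0.2·-0.5 + 1.2·1 + 4.9·2.

11.1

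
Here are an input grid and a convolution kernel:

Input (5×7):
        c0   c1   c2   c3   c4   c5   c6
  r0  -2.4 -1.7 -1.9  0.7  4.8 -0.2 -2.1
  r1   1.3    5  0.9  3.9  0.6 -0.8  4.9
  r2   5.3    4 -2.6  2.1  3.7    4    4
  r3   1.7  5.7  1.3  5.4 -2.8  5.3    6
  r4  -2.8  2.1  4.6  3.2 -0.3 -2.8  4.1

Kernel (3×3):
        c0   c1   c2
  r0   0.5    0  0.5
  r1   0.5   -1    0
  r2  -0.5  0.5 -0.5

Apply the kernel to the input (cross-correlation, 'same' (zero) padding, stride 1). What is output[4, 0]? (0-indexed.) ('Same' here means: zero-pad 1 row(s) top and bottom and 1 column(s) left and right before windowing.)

The receptive field on the zero-padded input at this output position is [0 1.7 5.7 / 0 -2.8 2.1 / 0 0 0]. Elementwise product with the kernel and sum: 0·0.5 + 5.7·0.5 + 0·0.5 + -2.8·-1 + 0·-0.5 + 0·0.5 + 0·-0.5.

5.65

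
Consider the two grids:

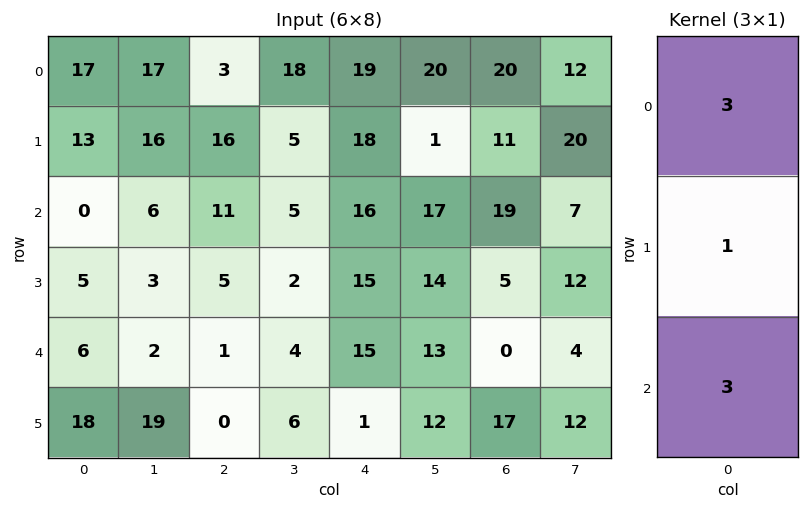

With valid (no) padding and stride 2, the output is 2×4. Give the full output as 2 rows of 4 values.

64 58 123 128
23 41 108 62

Output[0,0]: The receptive field on the input at this output position is [17 / 13 / 0]. Elementwise product with the kernel and sum: 17·3 + 13·1 + 0·3.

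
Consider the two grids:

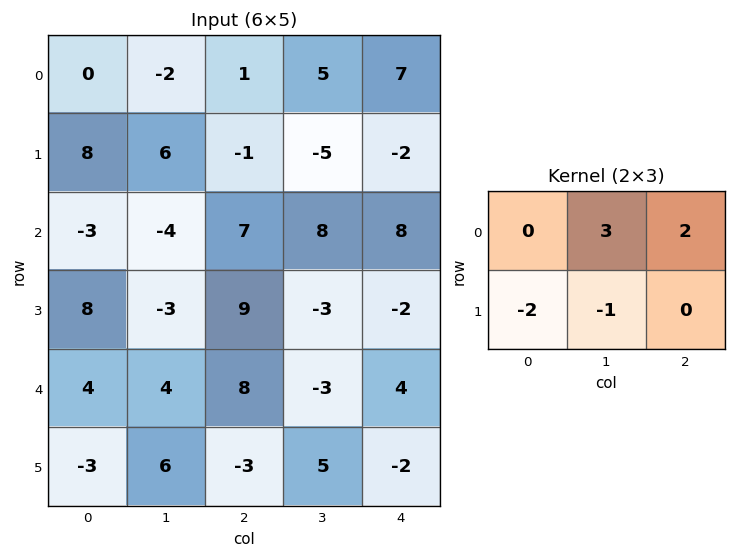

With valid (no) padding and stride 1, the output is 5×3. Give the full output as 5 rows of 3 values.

Output[0,0]: The receptive field on the input at this output position is [0 -2 1 / 8 6 -1]. Elementwise product with the kernel and sum: -2·3 + 1·2 + 8·-2 + 6·-1.
Output[0,1]: The receptive field on the input at this output position is [-2 1 5 / 6 -1 -5]. Elementwise product with the kernel and sum: 1·3 + 5·2 + 6·-2 + -1·-1.

-26 2 36
26 -12 -41
-11 34 25
-3 5 -26
28 9 0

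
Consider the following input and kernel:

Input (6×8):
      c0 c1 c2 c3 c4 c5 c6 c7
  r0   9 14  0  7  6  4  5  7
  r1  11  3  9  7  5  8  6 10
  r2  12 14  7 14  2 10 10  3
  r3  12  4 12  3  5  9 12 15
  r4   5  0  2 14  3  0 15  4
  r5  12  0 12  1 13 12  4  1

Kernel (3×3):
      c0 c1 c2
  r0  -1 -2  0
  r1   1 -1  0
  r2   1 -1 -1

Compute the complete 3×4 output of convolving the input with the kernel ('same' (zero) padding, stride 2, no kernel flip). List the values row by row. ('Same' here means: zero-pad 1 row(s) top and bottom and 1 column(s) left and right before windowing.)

Output[0,0]: The receptive field on the zero-padded input at this output position is [0 0 0 / 0 9 14 / 0 11 3]. Elementwise product with the kernel and sum: 0·-1 + 0·-2 + 0·1 + 9·-1 + 0·1 + 11·-1 + 3·-1.
Output[0,1]: The receptive field on the zero-padded input at this output position is [0 0 0 / 14 0 7 / 3 9 7]. Elementwise product with the kernel and sum: 0·-1 + 0·-2 + 14·1 + 0·-1 + 3·1 + 9·-1 + 7·-1.

-23 1 -5 -9
-50 -25 -16 -38
-41 -43 -26 -41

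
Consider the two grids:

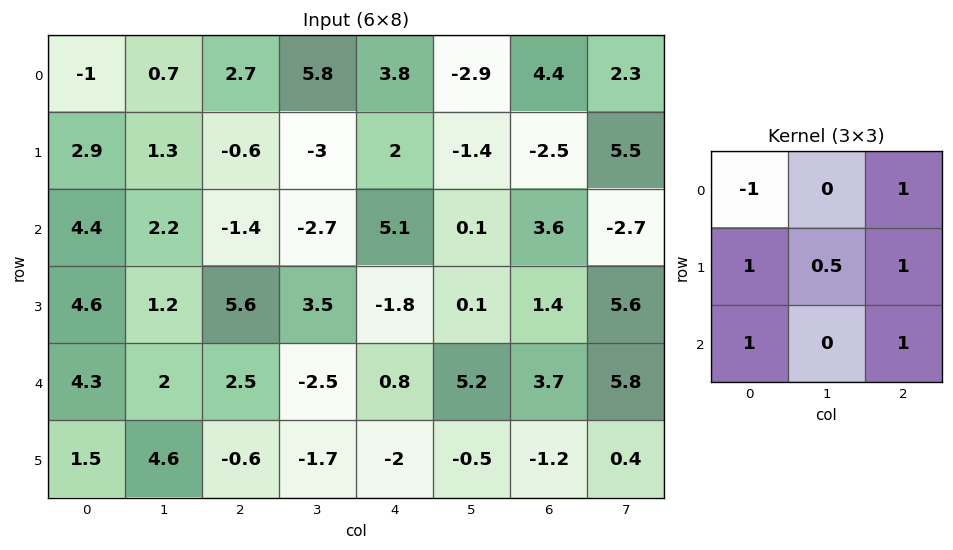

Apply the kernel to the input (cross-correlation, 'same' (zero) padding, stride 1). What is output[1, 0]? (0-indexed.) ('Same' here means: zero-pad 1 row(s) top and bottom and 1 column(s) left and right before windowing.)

5.65

The receptive field on the zero-padded input at this output position is [0 -1 0.7 / 0 2.9 1.3 / 0 4.4 2.2]. Elementwise product with the kernel and sum: 0·-1 + 0.7·1 + 0·1 + 2.9·0.5 + 1.3·1 + 0·1 + 2.2·1.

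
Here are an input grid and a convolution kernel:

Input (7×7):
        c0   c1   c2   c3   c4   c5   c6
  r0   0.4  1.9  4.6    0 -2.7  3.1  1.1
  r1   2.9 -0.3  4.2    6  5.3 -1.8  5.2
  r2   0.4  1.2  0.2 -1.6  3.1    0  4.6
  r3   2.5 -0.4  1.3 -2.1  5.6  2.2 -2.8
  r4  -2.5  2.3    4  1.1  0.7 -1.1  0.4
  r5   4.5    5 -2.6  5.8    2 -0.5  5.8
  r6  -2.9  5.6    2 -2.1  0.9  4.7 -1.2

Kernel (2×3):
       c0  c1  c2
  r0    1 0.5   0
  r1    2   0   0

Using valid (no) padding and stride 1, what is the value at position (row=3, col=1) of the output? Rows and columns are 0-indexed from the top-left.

4.85

The receptive field on the input at this output position is [-0.4 1.3 -2.1 / 2.3 4 1.1]. Elementwise product with the kernel and sum: -0.4·1 + 1.3·0.5 + 2.3·2.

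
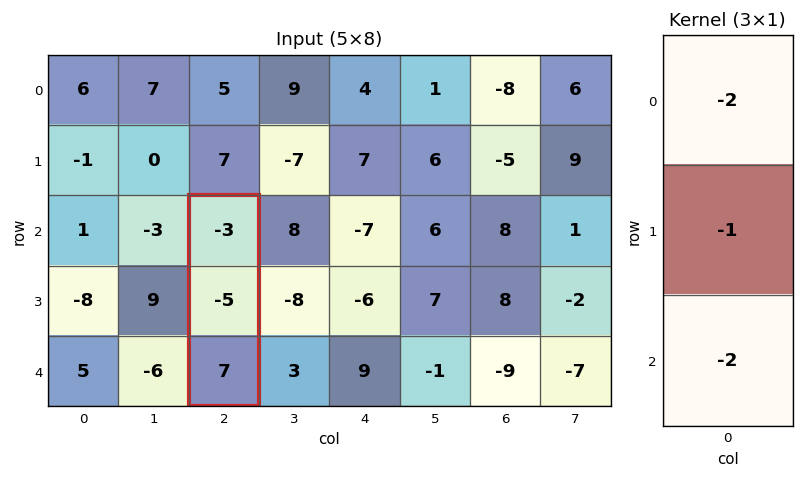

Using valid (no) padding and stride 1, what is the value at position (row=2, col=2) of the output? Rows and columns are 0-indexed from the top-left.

The receptive field on the input at this output position is [-3 / -5 / 7]. Elementwise product with the kernel and sum: -3·-2 + -5·-1 + 7·-2.

-3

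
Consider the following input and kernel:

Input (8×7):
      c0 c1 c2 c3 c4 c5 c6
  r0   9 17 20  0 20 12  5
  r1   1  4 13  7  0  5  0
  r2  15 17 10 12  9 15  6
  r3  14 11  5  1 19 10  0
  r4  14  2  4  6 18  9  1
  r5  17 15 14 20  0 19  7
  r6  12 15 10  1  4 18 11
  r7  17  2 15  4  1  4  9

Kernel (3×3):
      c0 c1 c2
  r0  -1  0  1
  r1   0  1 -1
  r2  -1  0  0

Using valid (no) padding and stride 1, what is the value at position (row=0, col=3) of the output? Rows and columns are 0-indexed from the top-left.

The receptive field on the input at this output position is [0 20 12 / 7 0 5 / 12 9 15]. Elementwise product with the kernel and sum: 0·-1 + 12·1 + 0·1 + 5·-1 + 12·-1.

-5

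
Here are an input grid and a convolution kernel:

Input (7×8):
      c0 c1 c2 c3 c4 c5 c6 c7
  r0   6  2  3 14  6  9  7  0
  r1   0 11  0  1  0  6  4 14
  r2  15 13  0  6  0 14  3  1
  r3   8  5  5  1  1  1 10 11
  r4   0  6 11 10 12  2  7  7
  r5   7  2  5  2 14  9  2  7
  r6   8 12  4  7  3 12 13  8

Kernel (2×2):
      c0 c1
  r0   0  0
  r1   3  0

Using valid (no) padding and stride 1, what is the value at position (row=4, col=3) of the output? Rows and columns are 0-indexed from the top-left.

6

The receptive field on the input at this output position is [10 12 / 2 14]. Elementwise product with the kernel and sum: 2·3.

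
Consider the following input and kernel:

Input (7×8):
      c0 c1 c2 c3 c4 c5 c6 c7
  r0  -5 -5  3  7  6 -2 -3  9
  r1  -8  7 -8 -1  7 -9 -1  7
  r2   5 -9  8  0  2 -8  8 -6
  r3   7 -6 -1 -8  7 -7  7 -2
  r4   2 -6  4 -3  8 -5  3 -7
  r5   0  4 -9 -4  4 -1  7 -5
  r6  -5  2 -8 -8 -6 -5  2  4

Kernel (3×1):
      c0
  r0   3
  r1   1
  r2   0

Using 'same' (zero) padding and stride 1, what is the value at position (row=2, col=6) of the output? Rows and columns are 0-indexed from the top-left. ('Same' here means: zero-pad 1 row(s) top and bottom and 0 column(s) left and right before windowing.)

5

The receptive field on the zero-padded input at this output position is [-1 / 8 / 7]. Elementwise product with the kernel and sum: -1·3 + 8·1.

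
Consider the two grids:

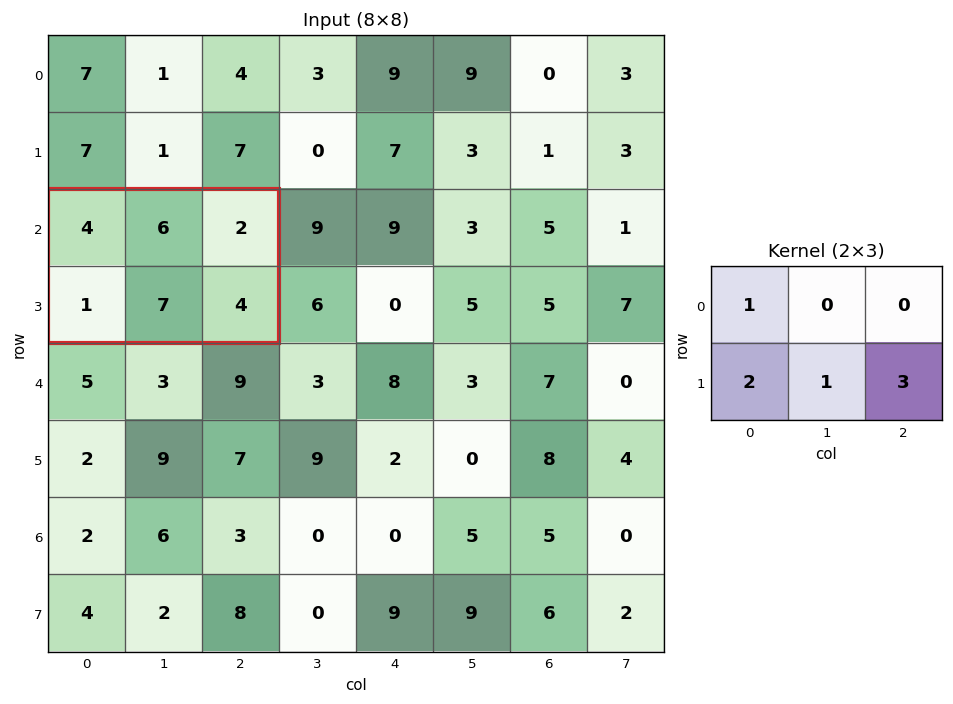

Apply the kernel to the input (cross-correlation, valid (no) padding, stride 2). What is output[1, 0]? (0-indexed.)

25

The receptive field on the input at this output position is [4 6 2 / 1 7 4]. Elementwise product with the kernel and sum: 4·1 + 1·2 + 7·1 + 4·3.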